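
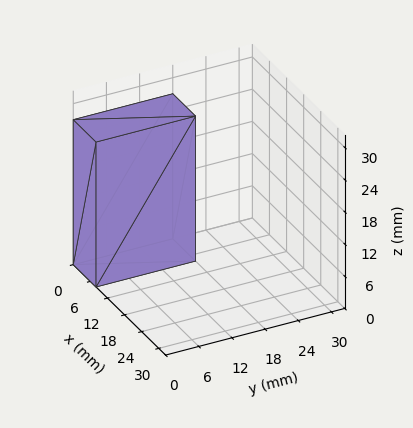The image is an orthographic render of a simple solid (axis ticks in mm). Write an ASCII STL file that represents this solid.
Reading the render: the shape is a rectangular box, roughly 8 × 18 mm footprint and 27 mm tall (dimensions read to the nearest mm from the axis ticks). For the STL, each face is triangulated and given an outward normal.

solid part
  facet normal 0.0000 0.0000 -1.0000
    outer loop
      vertex 8.0 18.0 0.0
      vertex 8.0 0.0 0.0
      vertex 0.0 0.0 0.0
    endloop
  endfacet
  facet normal 0.0000 0.0000 -1.0000
    outer loop
      vertex 0.0 18.0 0.0
      vertex 8.0 18.0 0.0
      vertex 0.0 0.0 0.0
    endloop
  endfacet
  facet normal 0.0000 0.0000 1.0000
    outer loop
      vertex 0.0 0.0 27.0
      vertex 8.0 0.0 27.0
      vertex 8.0 18.0 27.0
    endloop
  endfacet
  facet normal 0.0000 0.0000 1.0000
    outer loop
      vertex 0.0 0.0 27.0
      vertex 8.0 18.0 27.0
      vertex 0.0 18.0 27.0
    endloop
  endfacet
  facet normal 0.0000 -1.0000 0.0000
    outer loop
      vertex 0.0 0.0 0.0
      vertex 8.0 0.0 0.0
      vertex 8.0 0.0 27.0
    endloop
  endfacet
  facet normal 0.0000 -1.0000 0.0000
    outer loop
      vertex 0.0 0.0 0.0
      vertex 8.0 0.0 27.0
      vertex 0.0 0.0 27.0
    endloop
  endfacet
  facet normal 0.0000 1.0000 0.0000
    outer loop
      vertex 8.0 18.0 27.0
      vertex 8.0 18.0 0.0
      vertex 0.0 18.0 0.0
    endloop
  endfacet
  facet normal 0.0000 1.0000 0.0000
    outer loop
      vertex 0.0 18.0 27.0
      vertex 8.0 18.0 27.0
      vertex 0.0 18.0 0.0
    endloop
  endfacet
  facet normal -1.0000 0.0000 0.0000
    outer loop
      vertex 0.0 18.0 27.0
      vertex 0.0 18.0 0.0
      vertex 0.0 0.0 0.0
    endloop
  endfacet
  facet normal -1.0000 0.0000 0.0000
    outer loop
      vertex 0.0 0.0 27.0
      vertex 0.0 18.0 27.0
      vertex 0.0 0.0 0.0
    endloop
  endfacet
  facet normal 1.0000 0.0000 0.0000
    outer loop
      vertex 8.0 0.0 0.0
      vertex 8.0 18.0 0.0
      vertex 8.0 18.0 27.0
    endloop
  endfacet
  facet normal 1.0000 0.0000 0.0000
    outer loop
      vertex 8.0 0.0 0.0
      vertex 8.0 18.0 27.0
      vertex 8.0 0.0 27.0
    endloop
  endfacet
endsolid part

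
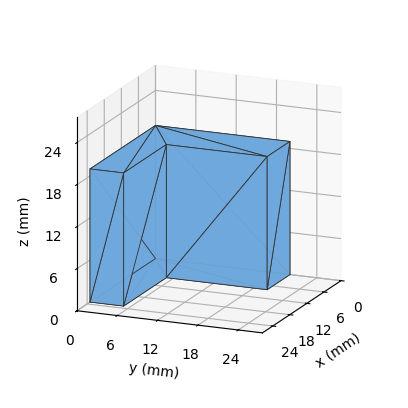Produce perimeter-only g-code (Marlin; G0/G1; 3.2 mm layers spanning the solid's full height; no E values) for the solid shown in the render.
Reading the render: the shape is an L-shaped prism: outer 23 × 20 mm, arm thicknesses ≈ 5 mm (horizontal) and 8 mm (vertical), extruded 19 mm in z (dimensions read to the nearest mm from the axis ticks). For the g-code, the solid's height is divided into equal slices at the stated Δz and each level perimeter traced with G1 moves after a G0 lift.

; perimeter-only toolpath
G21 ; units = mm
G90 ; absolute positioning
G28 ; home
; layer 1
G0 Z3.2
G0 X0.0 Y0.0
G1 X23.0 Y0.0
G1 X23.0 Y5.0
G1 X8.0 Y5.0
G1 X8.0 Y20.0
G1 X0.0 Y20.0
G1 X0.0 Y0.0
; layer 2
G0 Z6.3
G0 X0.0 Y0.0
G1 X23.0 Y0.0
G1 X23.0 Y5.0
G1 X8.0 Y5.0
G1 X8.0 Y20.0
G1 X0.0 Y20.0
G1 X0.0 Y0.0
; layer 3
G0 Z9.5
G0 X0.0 Y0.0
G1 X23.0 Y0.0
G1 X23.0 Y5.0
G1 X8.0 Y5.0
G1 X8.0 Y20.0
G1 X0.0 Y20.0
G1 X0.0 Y0.0
; layer 4
G0 Z12.7
G0 X0.0 Y0.0
G1 X23.0 Y0.0
G1 X23.0 Y5.0
G1 X8.0 Y5.0
G1 X8.0 Y20.0
G1 X0.0 Y20.0
G1 X0.0 Y0.0
; layer 5
G0 Z15.8
G0 X0.0 Y0.0
G1 X23.0 Y0.0
G1 X23.0 Y5.0
G1 X8.0 Y5.0
G1 X8.0 Y20.0
G1 X0.0 Y20.0
G1 X0.0 Y0.0
; layer 6
G0 Z19.0
G0 X0.0 Y0.0
G1 X23.0 Y0.0
G1 X23.0 Y5.0
G1 X8.0 Y5.0
G1 X8.0 Y20.0
G1 X0.0 Y20.0
G1 X0.0 Y0.0
M2 ; end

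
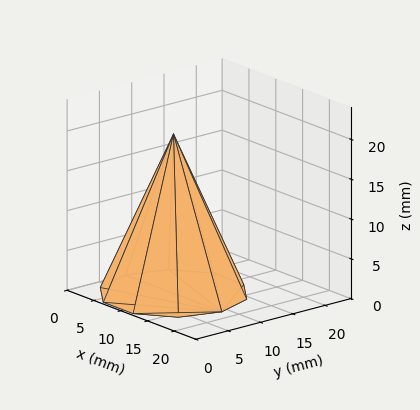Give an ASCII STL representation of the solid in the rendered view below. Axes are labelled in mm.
Reading the render: the shape is a regular 10-sided pyramid, base circumscribed radius ≈ 9 mm, apex at z ≈ 20 mm (dimensions read to the nearest mm from the axis ticks). For the STL, each face is triangulated and given an outward normal.

solid part
  facet normal 0.0000 0.0000 -1.0000
    outer loop
      vertex 11.78 17.56 0.00
      vertex 16.28 14.29 0.00
      vertex 18.00 9.00 0.00
    endloop
  endfacet
  facet normal 0.0000 0.0000 -1.0000
    outer loop
      vertex 6.22 17.56 0.00
      vertex 11.78 17.56 0.00
      vertex 18.00 9.00 0.00
    endloop
  endfacet
  facet normal 0.0000 0.0000 -1.0000
    outer loop
      vertex 1.72 14.29 0.00
      vertex 6.22 17.56 0.00
      vertex 18.00 9.00 0.00
    endloop
  endfacet
  facet normal 0.0000 0.0000 -1.0000
    outer loop
      vertex 0.00 9.00 0.00
      vertex 1.72 14.29 0.00
      vertex 18.00 9.00 0.00
    endloop
  endfacet
  facet normal 0.0000 0.0000 -1.0000
    outer loop
      vertex 1.72 3.71 0.00
      vertex 0.00 9.00 0.00
      vertex 18.00 9.00 0.00
    endloop
  endfacet
  facet normal 0.0000 0.0000 -1.0000
    outer loop
      vertex 6.22 0.44 0.00
      vertex 1.72 3.71 0.00
      vertex 18.00 9.00 0.00
    endloop
  endfacet
  facet normal 0.0000 0.0000 -1.0000
    outer loop
      vertex 11.78 0.44 0.00
      vertex 6.22 0.44 0.00
      vertex 18.00 9.00 0.00
    endloop
  endfacet
  facet normal 0.0000 0.0000 -1.0000
    outer loop
      vertex 16.28 3.71 0.00
      vertex 11.78 0.44 0.00
      vertex 18.00 9.00 0.00
    endloop
  endfacet
  facet normal 0.8743 0.2843 0.3934
    outer loop
      vertex 18.00 9.00 0.00
      vertex 16.28 14.29 0.00
      vertex 9.00 9.00 20.00
    endloop
  endfacet
  facet normal 0.5404 0.7437 0.3934
    outer loop
      vertex 16.28 14.29 0.00
      vertex 11.78 17.56 0.00
      vertex 9.00 9.00 20.00
    endloop
  endfacet
  facet normal 0.0000 0.9193 0.3935
    outer loop
      vertex 11.78 17.56 0.00
      vertex 6.22 17.56 0.00
      vertex 9.00 9.00 20.00
    endloop
  endfacet
  facet normal -0.5404 0.7437 0.3934
    outer loop
      vertex 6.22 17.56 0.00
      vertex 1.72 14.29 0.00
      vertex 9.00 9.00 20.00
    endloop
  endfacet
  facet normal -0.8743 0.2843 0.3934
    outer loop
      vertex 1.72 14.29 0.00
      vertex 0.00 9.00 0.00
      vertex 9.00 9.00 20.00
    endloop
  endfacet
  facet normal -0.8743 -0.2843 0.3934
    outer loop
      vertex 0.00 9.00 0.00
      vertex 1.72 3.71 0.00
      vertex 9.00 9.00 20.00
    endloop
  endfacet
  facet normal -0.5404 -0.7437 0.3934
    outer loop
      vertex 1.72 3.71 0.00
      vertex 6.22 0.44 0.00
      vertex 9.00 9.00 20.00
    endloop
  endfacet
  facet normal 0.0000 -0.9193 0.3935
    outer loop
      vertex 6.22 0.44 0.00
      vertex 11.78 0.44 0.00
      vertex 9.00 9.00 20.00
    endloop
  endfacet
  facet normal 0.5404 -0.7437 0.3934
    outer loop
      vertex 11.78 0.44 0.00
      vertex 16.28 3.71 0.00
      vertex 9.00 9.00 20.00
    endloop
  endfacet
  facet normal 0.8743 -0.2843 0.3934
    outer loop
      vertex 16.28 3.71 0.00
      vertex 18.00 9.00 0.00
      vertex 9.00 9.00 20.00
    endloop
  endfacet
endsolid part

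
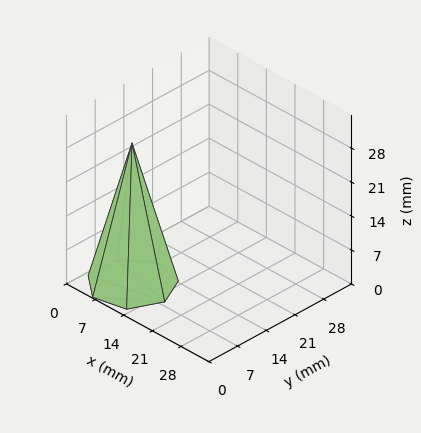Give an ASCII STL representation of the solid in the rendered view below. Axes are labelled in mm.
Reading the render: the shape is a regular 7-sided pyramid, base circumscribed radius ≈ 8 mm, apex at z ≈ 29 mm (dimensions read to the nearest mm from the axis ticks). For the STL, each face is triangulated and given an outward normal.

solid part
  facet normal 0.0000 0.0000 -1.0000
    outer loop
      vertex 6.2 15.8 0.0
      vertex 13.0 14.3 0.0
      vertex 16.0 8.0 0.0
    endloop
  endfacet
  facet normal 0.0000 0.0000 -1.0000
    outer loop
      vertex 0.8 11.5 0.0
      vertex 6.2 15.8 0.0
      vertex 16.0 8.0 0.0
    endloop
  endfacet
  facet normal 0.0000 0.0000 -1.0000
    outer loop
      vertex 0.8 4.5 0.0
      vertex 0.8 11.5 0.0
      vertex 16.0 8.0 0.0
    endloop
  endfacet
  facet normal 0.0000 0.0000 -1.0000
    outer loop
      vertex 6.2 0.2 0.0
      vertex 0.8 4.5 0.0
      vertex 16.0 8.0 0.0
    endloop
  endfacet
  facet normal 0.0000 0.0000 -1.0000
    outer loop
      vertex 13.0 1.7 0.0
      vertex 6.2 0.2 0.0
      vertex 16.0 8.0 0.0
    endloop
  endfacet
  facet normal 0.8761 0.4172 0.2417
    outer loop
      vertex 16.0 8.0 0.0
      vertex 13.0 14.3 0.0
      vertex 8.0 8.0 29.0
    endloop
  endfacet
  facet normal 0.2090 0.9475 0.2419
    outer loop
      vertex 13.0 14.3 0.0
      vertex 6.2 15.8 0.0
      vertex 8.0 8.0 29.0
    endloop
  endfacet
  facet normal -0.6045 0.7591 0.2417
    outer loop
      vertex 6.2 15.8 0.0
      vertex 0.8 11.5 0.0
      vertex 8.0 8.0 29.0
    endloop
  endfacet
  facet normal -0.9705 0.0000 0.2410
    outer loop
      vertex 0.8 11.5 0.0
      vertex 0.8 4.5 0.0
      vertex 8.0 8.0 29.0
    endloop
  endfacet
  facet normal -0.6045 -0.7591 0.2417
    outer loop
      vertex 0.8 4.5 0.0
      vertex 6.2 0.2 0.0
      vertex 8.0 8.0 29.0
    endloop
  endfacet
  facet normal 0.2090 -0.9475 0.2419
    outer loop
      vertex 6.2 0.2 0.0
      vertex 13.0 1.7 0.0
      vertex 8.0 8.0 29.0
    endloop
  endfacet
  facet normal 0.8761 -0.4172 0.2417
    outer loop
      vertex 13.0 1.7 0.0
      vertex 16.0 8.0 0.0
      vertex 8.0 8.0 29.0
    endloop
  endfacet
endsolid part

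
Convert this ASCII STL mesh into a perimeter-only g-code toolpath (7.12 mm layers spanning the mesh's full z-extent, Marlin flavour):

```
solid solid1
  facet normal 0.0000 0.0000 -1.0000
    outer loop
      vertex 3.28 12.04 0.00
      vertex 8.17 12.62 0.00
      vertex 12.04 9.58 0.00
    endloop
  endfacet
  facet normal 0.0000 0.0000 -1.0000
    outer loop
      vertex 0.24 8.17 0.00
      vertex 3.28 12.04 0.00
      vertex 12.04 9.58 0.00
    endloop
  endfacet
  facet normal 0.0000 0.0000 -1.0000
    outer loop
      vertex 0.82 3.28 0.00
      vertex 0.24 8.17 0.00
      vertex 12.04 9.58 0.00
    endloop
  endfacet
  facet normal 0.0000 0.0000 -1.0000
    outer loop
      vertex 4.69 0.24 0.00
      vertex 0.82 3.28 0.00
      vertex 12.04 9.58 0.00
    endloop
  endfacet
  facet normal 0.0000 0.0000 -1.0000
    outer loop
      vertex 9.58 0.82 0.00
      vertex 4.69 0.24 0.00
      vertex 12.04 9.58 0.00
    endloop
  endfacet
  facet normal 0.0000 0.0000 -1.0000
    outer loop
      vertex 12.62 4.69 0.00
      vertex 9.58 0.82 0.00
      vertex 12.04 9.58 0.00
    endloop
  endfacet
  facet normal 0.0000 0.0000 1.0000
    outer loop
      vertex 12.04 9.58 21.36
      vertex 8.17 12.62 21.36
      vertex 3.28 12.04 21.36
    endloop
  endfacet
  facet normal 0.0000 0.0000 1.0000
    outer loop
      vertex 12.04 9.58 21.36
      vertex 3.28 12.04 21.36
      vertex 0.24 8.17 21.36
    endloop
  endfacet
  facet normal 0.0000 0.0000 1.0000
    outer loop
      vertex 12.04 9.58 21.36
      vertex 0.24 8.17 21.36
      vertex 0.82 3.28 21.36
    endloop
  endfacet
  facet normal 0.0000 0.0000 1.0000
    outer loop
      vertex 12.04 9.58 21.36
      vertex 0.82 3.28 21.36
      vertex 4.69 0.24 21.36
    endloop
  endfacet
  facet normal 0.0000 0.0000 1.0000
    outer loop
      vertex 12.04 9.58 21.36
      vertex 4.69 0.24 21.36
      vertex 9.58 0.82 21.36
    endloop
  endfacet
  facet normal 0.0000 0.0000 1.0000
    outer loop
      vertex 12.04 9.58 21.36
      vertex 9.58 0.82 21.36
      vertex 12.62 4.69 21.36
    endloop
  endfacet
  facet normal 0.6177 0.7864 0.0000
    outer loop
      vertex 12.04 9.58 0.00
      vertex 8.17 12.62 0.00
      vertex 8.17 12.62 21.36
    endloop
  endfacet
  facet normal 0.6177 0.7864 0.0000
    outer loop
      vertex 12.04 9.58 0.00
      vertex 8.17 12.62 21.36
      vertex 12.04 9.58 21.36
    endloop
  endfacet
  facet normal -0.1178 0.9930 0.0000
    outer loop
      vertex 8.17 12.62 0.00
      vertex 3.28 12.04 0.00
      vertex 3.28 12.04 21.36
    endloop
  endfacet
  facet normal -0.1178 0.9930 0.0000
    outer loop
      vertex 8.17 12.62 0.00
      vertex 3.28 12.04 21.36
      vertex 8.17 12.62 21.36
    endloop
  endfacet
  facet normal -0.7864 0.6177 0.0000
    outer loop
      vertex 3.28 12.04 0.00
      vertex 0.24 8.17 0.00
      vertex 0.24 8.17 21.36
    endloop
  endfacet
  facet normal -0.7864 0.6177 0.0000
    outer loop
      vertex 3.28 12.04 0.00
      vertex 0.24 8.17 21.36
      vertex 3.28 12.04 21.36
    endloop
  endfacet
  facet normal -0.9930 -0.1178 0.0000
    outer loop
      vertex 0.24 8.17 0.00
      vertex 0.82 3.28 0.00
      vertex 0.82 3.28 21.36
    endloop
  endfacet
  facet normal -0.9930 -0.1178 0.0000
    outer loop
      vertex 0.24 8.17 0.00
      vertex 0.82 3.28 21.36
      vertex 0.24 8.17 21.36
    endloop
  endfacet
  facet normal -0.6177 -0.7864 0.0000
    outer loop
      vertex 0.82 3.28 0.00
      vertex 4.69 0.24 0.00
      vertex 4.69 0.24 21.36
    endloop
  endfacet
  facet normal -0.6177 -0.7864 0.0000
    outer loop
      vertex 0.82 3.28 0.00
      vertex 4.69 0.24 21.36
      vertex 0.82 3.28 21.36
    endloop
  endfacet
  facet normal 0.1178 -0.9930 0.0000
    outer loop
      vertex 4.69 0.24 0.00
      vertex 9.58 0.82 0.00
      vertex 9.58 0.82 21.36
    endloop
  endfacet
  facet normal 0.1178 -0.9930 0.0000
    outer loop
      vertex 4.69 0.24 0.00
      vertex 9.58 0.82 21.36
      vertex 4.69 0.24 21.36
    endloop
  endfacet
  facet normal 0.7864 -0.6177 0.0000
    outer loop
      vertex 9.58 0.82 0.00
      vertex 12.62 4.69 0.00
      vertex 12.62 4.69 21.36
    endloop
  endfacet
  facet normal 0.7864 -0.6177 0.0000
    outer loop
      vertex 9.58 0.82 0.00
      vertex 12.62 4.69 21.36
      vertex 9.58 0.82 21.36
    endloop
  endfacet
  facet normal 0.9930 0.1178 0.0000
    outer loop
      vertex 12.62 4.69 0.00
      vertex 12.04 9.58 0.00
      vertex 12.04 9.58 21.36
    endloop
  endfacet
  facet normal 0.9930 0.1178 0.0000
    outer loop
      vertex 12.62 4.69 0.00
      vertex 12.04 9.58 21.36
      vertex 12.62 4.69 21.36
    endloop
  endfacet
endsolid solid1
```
; perimeter-only toolpath
G21 ; units = mm
G90 ; absolute positioning
G28 ; home
; layer 1
G0 Z7.12
G0 X12.04 Y9.58
G1 X8.17 Y12.62
G1 X3.28 Y12.04
G1 X0.24 Y8.17
G1 X0.82 Y3.28
G1 X4.69 Y0.24
G1 X9.58 Y0.82
G1 X12.62 Y4.69
G1 X12.04 Y9.58
; layer 2
G0 Z14.24
G0 X12.04 Y9.58
G1 X8.17 Y12.62
G1 X3.28 Y12.04
G1 X0.24 Y8.17
G1 X0.82 Y3.28
G1 X4.69 Y0.24
G1 X9.58 Y0.82
G1 X12.62 Y4.69
G1 X12.04 Y9.58
; layer 3
G0 Z21.36
G0 X12.04 Y9.58
G1 X8.17 Y12.62
G1 X3.28 Y12.04
G1 X0.24 Y8.17
G1 X0.82 Y3.28
G1 X4.69 Y0.24
G1 X9.58 Y0.82
G1 X12.62 Y4.69
G1 X12.04 Y9.58
M2 ; end

The solid is a regular 8-sided prism (a cylinder approximated with 8 flat sides), circumscribed radius ≈ 6.43 mm, height ≈ 21.4 mm. Slicing at Δz = 7.12 mm — 3 equal slices spanning the solid's height, so layer i sits at z = i·h/3 — gives 3 non-empty perimeters. Each is a 8-segment closed polygon; G0 lifts to the layer z and rapids to the start vertex, then G1 traces the edges.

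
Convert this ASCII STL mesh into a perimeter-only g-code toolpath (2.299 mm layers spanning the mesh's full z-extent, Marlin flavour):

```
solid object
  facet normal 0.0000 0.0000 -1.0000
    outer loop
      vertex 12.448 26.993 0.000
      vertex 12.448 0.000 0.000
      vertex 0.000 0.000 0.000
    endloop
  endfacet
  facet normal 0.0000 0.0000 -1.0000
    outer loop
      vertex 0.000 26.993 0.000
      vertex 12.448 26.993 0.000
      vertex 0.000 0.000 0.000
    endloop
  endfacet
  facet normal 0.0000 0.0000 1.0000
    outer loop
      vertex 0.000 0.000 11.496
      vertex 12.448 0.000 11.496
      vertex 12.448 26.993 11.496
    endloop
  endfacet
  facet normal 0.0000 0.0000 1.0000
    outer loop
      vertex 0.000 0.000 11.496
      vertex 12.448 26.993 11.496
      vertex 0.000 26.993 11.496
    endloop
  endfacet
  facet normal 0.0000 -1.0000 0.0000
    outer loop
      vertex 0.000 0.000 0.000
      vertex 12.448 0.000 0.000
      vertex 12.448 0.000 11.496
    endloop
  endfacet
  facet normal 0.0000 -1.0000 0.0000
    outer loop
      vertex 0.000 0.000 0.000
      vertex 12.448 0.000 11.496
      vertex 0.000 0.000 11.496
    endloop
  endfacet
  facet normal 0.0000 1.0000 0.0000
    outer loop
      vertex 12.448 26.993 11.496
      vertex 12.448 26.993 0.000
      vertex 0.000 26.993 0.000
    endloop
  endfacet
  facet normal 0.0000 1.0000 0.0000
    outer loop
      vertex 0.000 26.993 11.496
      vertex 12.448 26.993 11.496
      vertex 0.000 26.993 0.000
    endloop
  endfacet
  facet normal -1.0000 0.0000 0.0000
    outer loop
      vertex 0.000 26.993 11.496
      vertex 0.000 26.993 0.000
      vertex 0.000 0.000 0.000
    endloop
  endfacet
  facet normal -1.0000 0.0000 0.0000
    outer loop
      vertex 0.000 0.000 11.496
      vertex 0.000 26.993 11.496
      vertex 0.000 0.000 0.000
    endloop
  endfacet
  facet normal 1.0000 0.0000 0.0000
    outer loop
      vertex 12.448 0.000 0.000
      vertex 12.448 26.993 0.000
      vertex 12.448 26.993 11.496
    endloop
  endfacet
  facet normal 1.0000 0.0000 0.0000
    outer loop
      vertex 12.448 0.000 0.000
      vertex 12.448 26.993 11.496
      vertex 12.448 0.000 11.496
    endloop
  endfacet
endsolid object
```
; perimeter-only toolpath
G21 ; units = mm
G90 ; absolute positioning
G28 ; home
; layer 1
G0 Z2.299
G0 X0.000 Y0.000
G1 X12.448 Y0.000
G1 X12.448 Y26.993
G1 X0.000 Y26.993
G1 X0.000 Y0.000
; layer 2
G0 Z4.598
G0 X0.000 Y0.000
G1 X12.448 Y0.000
G1 X12.448 Y26.993
G1 X0.000 Y26.993
G1 X0.000 Y0.000
; layer 3
G0 Z6.898
G0 X0.000 Y0.000
G1 X12.448 Y0.000
G1 X12.448 Y26.993
G1 X0.000 Y26.993
G1 X0.000 Y0.000
; layer 4
G0 Z9.197
G0 X0.000 Y0.000
G1 X12.448 Y0.000
G1 X12.448 Y26.993
G1 X0.000 Y26.993
G1 X0.000 Y0.000
; layer 5
G0 Z11.496
G0 X0.000 Y0.000
G1 X12.448 Y0.000
G1 X12.448 Y26.993
G1 X0.000 Y26.993
G1 X0.000 Y0.000
M2 ; end

The solid is a rectangular box, roughly 12.4 × 27 mm footprint and 11.5 mm tall. Slicing at Δz = 2.299 mm — 5 equal slices spanning the solid's height, so layer i sits at z = i·h/5 — gives 5 non-empty perimeters. Each is a 4-segment closed polygon; G0 lifts to the layer z and rapids to the start vertex, then G1 traces the edges.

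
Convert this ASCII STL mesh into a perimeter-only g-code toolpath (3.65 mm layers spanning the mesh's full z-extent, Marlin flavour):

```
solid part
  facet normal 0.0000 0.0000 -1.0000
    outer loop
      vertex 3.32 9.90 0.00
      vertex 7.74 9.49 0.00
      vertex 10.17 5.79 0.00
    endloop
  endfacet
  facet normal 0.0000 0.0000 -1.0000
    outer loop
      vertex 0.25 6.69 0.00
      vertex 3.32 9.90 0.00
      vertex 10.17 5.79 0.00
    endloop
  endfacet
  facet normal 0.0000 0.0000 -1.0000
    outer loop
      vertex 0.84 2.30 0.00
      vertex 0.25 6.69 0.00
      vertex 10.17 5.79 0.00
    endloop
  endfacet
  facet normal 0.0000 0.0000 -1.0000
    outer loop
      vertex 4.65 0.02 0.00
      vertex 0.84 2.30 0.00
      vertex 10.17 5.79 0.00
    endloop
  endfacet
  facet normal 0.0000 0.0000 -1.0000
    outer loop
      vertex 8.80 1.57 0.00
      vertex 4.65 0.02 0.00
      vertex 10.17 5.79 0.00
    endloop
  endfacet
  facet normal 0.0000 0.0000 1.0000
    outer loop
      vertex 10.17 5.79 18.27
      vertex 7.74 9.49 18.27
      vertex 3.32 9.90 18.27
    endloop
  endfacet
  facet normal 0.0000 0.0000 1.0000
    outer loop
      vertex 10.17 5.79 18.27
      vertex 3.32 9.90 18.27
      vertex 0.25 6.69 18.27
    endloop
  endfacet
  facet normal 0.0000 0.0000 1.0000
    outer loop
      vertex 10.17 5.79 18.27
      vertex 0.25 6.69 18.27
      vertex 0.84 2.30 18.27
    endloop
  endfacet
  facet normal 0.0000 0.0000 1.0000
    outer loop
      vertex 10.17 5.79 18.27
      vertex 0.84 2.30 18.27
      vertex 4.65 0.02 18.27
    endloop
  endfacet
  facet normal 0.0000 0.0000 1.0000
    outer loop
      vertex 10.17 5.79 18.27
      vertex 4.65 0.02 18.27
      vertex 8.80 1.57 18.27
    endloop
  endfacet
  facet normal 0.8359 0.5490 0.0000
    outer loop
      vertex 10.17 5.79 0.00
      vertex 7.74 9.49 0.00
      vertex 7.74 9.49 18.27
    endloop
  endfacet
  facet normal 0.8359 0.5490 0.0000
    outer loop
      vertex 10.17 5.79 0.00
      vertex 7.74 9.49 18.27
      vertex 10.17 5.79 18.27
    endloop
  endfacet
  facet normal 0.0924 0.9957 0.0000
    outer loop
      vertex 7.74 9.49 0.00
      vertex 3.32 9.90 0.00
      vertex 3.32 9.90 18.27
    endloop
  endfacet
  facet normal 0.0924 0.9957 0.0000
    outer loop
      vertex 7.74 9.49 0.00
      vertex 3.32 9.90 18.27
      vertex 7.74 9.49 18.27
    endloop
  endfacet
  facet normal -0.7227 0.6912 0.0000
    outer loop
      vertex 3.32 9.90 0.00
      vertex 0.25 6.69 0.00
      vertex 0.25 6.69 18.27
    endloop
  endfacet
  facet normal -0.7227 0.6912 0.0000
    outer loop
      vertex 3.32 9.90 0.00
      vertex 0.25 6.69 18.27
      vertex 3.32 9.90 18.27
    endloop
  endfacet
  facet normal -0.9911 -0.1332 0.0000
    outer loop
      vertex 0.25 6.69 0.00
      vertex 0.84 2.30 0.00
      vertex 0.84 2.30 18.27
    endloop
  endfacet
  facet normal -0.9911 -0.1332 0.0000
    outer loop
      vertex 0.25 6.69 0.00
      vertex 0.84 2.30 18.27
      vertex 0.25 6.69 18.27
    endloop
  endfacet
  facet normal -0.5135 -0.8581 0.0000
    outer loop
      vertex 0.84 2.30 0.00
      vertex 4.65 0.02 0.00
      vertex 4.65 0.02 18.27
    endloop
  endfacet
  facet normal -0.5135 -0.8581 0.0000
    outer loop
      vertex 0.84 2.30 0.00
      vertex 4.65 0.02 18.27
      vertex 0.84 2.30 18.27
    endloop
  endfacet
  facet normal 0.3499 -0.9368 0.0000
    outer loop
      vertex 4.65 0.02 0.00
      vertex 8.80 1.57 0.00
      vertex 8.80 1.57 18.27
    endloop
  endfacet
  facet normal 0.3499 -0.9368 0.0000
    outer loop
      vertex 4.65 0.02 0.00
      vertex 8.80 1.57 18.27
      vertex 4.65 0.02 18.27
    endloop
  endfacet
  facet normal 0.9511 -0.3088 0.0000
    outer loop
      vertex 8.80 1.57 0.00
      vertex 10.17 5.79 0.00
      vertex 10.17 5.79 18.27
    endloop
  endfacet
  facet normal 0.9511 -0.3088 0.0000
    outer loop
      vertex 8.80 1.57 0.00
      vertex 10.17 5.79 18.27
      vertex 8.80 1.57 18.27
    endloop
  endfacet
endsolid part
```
; perimeter-only toolpath
G21 ; units = mm
G90 ; absolute positioning
G28 ; home
; layer 1
G0 Z3.65
G0 X10.17 Y5.79
G1 X7.74 Y9.49
G1 X3.32 Y9.90
G1 X0.25 Y6.69
G1 X0.84 Y2.30
G1 X4.65 Y0.02
G1 X8.80 Y1.57
G1 X10.17 Y5.79
; layer 2
G0 Z7.31
G0 X10.17 Y5.79
G1 X7.74 Y9.49
G1 X3.32 Y9.90
G1 X0.25 Y6.69
G1 X0.84 Y2.30
G1 X4.65 Y0.02
G1 X8.80 Y1.57
G1 X10.17 Y5.79
; layer 3
G0 Z10.96
G0 X10.17 Y5.79
G1 X7.74 Y9.49
G1 X3.32 Y9.90
G1 X0.25 Y6.69
G1 X0.84 Y2.30
G1 X4.65 Y0.02
G1 X8.80 Y1.57
G1 X10.17 Y5.79
; layer 4
G0 Z14.62
G0 X10.17 Y5.79
G1 X7.74 Y9.49
G1 X3.32 Y9.90
G1 X0.25 Y6.69
G1 X0.84 Y2.30
G1 X4.65 Y0.02
G1 X8.80 Y1.57
G1 X10.17 Y5.79
; layer 5
G0 Z18.27
G0 X10.17 Y5.79
G1 X7.74 Y9.49
G1 X3.32 Y9.90
G1 X0.25 Y6.69
G1 X0.84 Y2.30
G1 X4.65 Y0.02
G1 X8.80 Y1.57
G1 X10.17 Y5.79
M2 ; end

The solid is a regular 7-sided prism (a cylinder approximated with 7 flat sides), circumscribed radius ≈ 5.11 mm, height ≈ 18.3 mm. Slicing at Δz = 3.65 mm — 5 equal slices spanning the solid's height, so layer i sits at z = i·h/5 — gives 5 non-empty perimeters. Each is a 7-segment closed polygon; G0 lifts to the layer z and rapids to the start vertex, then G1 traces the edges.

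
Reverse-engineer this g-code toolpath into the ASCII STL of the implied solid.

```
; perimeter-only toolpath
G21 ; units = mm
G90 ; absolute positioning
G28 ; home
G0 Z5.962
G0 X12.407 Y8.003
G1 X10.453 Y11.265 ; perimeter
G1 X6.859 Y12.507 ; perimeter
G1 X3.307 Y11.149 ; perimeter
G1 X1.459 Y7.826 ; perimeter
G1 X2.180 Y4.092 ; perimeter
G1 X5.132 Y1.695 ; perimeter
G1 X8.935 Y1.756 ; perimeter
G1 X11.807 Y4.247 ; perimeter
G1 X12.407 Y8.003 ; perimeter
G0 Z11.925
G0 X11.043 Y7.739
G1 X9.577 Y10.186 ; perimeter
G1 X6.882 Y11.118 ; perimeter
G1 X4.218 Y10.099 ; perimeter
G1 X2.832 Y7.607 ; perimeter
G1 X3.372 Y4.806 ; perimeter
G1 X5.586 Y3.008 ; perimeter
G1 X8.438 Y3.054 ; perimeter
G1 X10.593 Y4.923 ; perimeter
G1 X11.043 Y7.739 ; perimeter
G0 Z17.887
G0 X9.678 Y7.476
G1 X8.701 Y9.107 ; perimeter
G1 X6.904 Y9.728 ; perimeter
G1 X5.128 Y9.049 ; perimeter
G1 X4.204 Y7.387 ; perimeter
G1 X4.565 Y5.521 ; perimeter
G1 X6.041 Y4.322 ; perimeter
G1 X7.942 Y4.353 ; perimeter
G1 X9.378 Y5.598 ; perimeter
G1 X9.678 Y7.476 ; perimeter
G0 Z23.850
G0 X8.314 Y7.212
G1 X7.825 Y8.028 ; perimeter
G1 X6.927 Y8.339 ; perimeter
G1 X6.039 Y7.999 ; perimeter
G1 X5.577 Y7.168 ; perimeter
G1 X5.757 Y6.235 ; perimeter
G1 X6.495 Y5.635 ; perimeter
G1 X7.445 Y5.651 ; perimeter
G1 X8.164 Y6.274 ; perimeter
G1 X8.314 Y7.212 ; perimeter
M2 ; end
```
solid part
  facet normal 0.0000 0.0000 -1.0000
    outer loop
      vertex 6.837 13.897 0.000
      vertex 11.329 12.344 0.000
      vertex 13.772 8.266 0.000
    endloop
  endfacet
  facet normal 0.0000 0.0000 -1.0000
    outer loop
      vertex 2.397 12.199 0.000
      vertex 6.837 13.897 0.000
      vertex 13.772 8.266 0.000
    endloop
  endfacet
  facet normal 0.0000 0.0000 -1.0000
    outer loop
      vertex 0.087 8.045 0.000
      vertex 2.397 12.199 0.000
      vertex 13.772 8.266 0.000
    endloop
  endfacet
  facet normal 0.0000 0.0000 -1.0000
    outer loop
      vertex 0.988 3.378 0.000
      vertex 0.087 8.045 0.000
      vertex 13.772 8.266 0.000
    endloop
  endfacet
  facet normal 0.0000 0.0000 -1.0000
    outer loop
      vertex 4.678 0.381 0.000
      vertex 0.988 3.378 0.000
      vertex 13.772 8.266 0.000
    endloop
  endfacet
  facet normal 0.0000 0.0000 -1.0000
    outer loop
      vertex 9.431 0.458 0.000
      vertex 4.678 0.381 0.000
      vertex 13.772 8.266 0.000
    endloop
  endfacet
  facet normal 0.0000 0.0000 -1.0000
    outer loop
      vertex 13.022 3.572 0.000
      vertex 9.431 0.458 0.000
      vertex 13.772 8.266 0.000
    endloop
  endfacet
  facet normal 0.8380 0.5020 0.2140
    outer loop
      vertex 13.772 8.266 0.000
      vertex 11.329 12.344 0.000
      vertex 6.949 6.949 29.812
    endloop
  endfacet
  facet normal 0.3192 0.9232 0.2140
    outer loop
      vertex 11.329 12.344 0.000
      vertex 6.837 13.897 0.000
      vertex 6.949 6.949 29.812
    endloop
  endfacet
  facet normal -0.3489 0.9124 0.2140
    outer loop
      vertex 6.837 13.897 0.000
      vertex 2.397 12.199 0.000
      vertex 6.949 6.949 29.812
    endloop
  endfacet
  facet normal -0.8537 0.4747 0.2140
    outer loop
      vertex 2.397 12.199 0.000
      vertex 0.087 8.045 0.000
      vertex 6.949 6.949 29.812
    endloop
  endfacet
  facet normal -0.9591 -0.1852 0.2140
    outer loop
      vertex 0.087 8.045 0.000
      vertex 0.988 3.378 0.000
      vertex 6.949 6.949 29.812
    endloop
  endfacet
  facet normal -0.6158 -0.7583 0.2140
    outer loop
      vertex 0.988 3.378 0.000
      vertex 4.678 0.381 0.000
      vertex 6.949 6.949 29.812
    endloop
  endfacet
  facet normal 0.0158 -0.9767 0.2140
    outer loop
      vertex 4.678 0.381 0.000
      vertex 9.431 0.458 0.000
      vertex 6.949 6.949 29.812
    endloop
  endfacet
  facet normal 0.6400 -0.7380 0.2140
    outer loop
      vertex 9.431 0.458 0.000
      vertex 13.022 3.572 0.000
      vertex 6.949 6.949 29.812
    endloop
  endfacet
  facet normal 0.9646 -0.1541 0.2140
    outer loop
      vertex 13.022 3.572 0.000
      vertex 13.772 8.266 0.000
      vertex 6.949 6.949 29.812
    endloop
  endfacet
endsolid part

The G0 Z moves step by Δz≈5.962 mm. The G1 loops shrink linearly with z, so the solid tapers from its base footprint up to z≈29.8. Closing with a flat bottom cap and the tapered top and triangulating gives 16 facets — a regular 9-sided pyramid, base circumscribed radius ≈ 6.95 mm, apex at z ≈ 29.8 mm.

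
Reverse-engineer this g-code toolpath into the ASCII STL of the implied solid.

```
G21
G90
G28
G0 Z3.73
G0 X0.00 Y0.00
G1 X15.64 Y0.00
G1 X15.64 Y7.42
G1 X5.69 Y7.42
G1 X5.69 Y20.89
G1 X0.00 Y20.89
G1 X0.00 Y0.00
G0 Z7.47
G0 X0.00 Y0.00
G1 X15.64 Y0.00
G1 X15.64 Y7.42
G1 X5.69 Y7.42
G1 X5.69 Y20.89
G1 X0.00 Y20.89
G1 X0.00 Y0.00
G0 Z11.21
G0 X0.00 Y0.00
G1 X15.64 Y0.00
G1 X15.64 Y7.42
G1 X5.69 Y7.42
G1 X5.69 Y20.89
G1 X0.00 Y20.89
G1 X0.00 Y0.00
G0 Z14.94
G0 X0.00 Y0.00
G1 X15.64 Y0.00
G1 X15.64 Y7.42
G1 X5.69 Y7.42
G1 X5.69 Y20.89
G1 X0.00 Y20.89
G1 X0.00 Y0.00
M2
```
solid part
  facet normal 0.0000 0.0000 -1.0000
    outer loop
      vertex 15.64 7.42 0.00
      vertex 15.64 0.00 0.00
      vertex 0.00 0.00 0.00
    endloop
  endfacet
  facet normal 0.0000 0.0000 -1.0000
    outer loop
      vertex 5.69 7.42 0.00
      vertex 15.64 7.42 0.00
      vertex 0.00 0.00 0.00
    endloop
  endfacet
  facet normal 0.0000 0.0000 -1.0000
    outer loop
      vertex 5.69 20.89 0.00
      vertex 5.69 7.42 0.00
      vertex 0.00 0.00 0.00
    endloop
  endfacet
  facet normal 0.0000 0.0000 -1.0000
    outer loop
      vertex 0.00 20.89 0.00
      vertex 5.69 20.89 0.00
      vertex 0.00 0.00 0.00
    endloop
  endfacet
  facet normal 0.0000 0.0000 1.0000
    outer loop
      vertex 0.00 0.00 14.94
      vertex 15.64 0.00 14.94
      vertex 15.64 7.42 14.94
    endloop
  endfacet
  facet normal 0.0000 0.0000 1.0000
    outer loop
      vertex 0.00 0.00 14.94
      vertex 15.64 7.42 14.94
      vertex 5.69 7.42 14.94
    endloop
  endfacet
  facet normal 0.0000 0.0000 1.0000
    outer loop
      vertex 0.00 0.00 14.94
      vertex 5.69 7.42 14.94
      vertex 5.69 20.89 14.94
    endloop
  endfacet
  facet normal 0.0000 0.0000 1.0000
    outer loop
      vertex 0.00 0.00 14.94
      vertex 5.69 20.89 14.94
      vertex 0.00 20.89 14.94
    endloop
  endfacet
  facet normal 0.0000 -1.0000 0.0000
    outer loop
      vertex 0.00 0.00 0.00
      vertex 15.64 0.00 0.00
      vertex 15.64 0.00 14.94
    endloop
  endfacet
  facet normal 0.0000 -1.0000 0.0000
    outer loop
      vertex 0.00 0.00 0.00
      vertex 15.64 0.00 14.94
      vertex 0.00 0.00 14.94
    endloop
  endfacet
  facet normal 1.0000 0.0000 0.0000
    outer loop
      vertex 15.64 0.00 0.00
      vertex 15.64 7.42 0.00
      vertex 15.64 7.42 14.94
    endloop
  endfacet
  facet normal 1.0000 0.0000 0.0000
    outer loop
      vertex 15.64 0.00 0.00
      vertex 15.64 7.42 14.94
      vertex 15.64 0.00 14.94
    endloop
  endfacet
  facet normal 0.0000 1.0000 0.0000
    outer loop
      vertex 15.64 7.42 0.00
      vertex 5.69 7.42 0.00
      vertex 5.69 7.42 14.94
    endloop
  endfacet
  facet normal 0.0000 1.0000 0.0000
    outer loop
      vertex 15.64 7.42 0.00
      vertex 5.69 7.42 14.94
      vertex 15.64 7.42 14.94
    endloop
  endfacet
  facet normal 1.0000 0.0000 0.0000
    outer loop
      vertex 5.69 7.42 0.00
      vertex 5.69 20.89 0.00
      vertex 5.69 20.89 14.94
    endloop
  endfacet
  facet normal 1.0000 0.0000 0.0000
    outer loop
      vertex 5.69 7.42 0.00
      vertex 5.69 20.89 14.94
      vertex 5.69 7.42 14.94
    endloop
  endfacet
  facet normal 0.0000 1.0000 0.0000
    outer loop
      vertex 5.69 20.89 0.00
      vertex 0.00 20.89 0.00
      vertex 0.00 20.89 14.94
    endloop
  endfacet
  facet normal 0.0000 1.0000 0.0000
    outer loop
      vertex 5.69 20.89 0.00
      vertex 0.00 20.89 14.94
      vertex 5.69 20.89 14.94
    endloop
  endfacet
  facet normal -1.0000 0.0000 0.0000
    outer loop
      vertex 0.00 20.89 0.00
      vertex 0.00 0.00 0.00
      vertex 0.00 0.00 14.94
    endloop
  endfacet
  facet normal -1.0000 0.0000 0.0000
    outer loop
      vertex 0.00 20.89 0.00
      vertex 0.00 0.00 14.94
      vertex 0.00 20.89 14.94
    endloop
  endfacet
endsolid part

The G0 Z moves step by Δz≈3.73 mm. Every layer's G1 loop is the same polygon, so the solid is a straight extrusion of it from z=0 to z≈14.9. Closing with flat bottom and top caps and triangulating gives 20 facets — an L-shaped prism: outer 15.6 × 20.9 mm, arm thicknesses ≈ 7.42 mm (horizontal) and 5.69 mm (vertical), extruded 14.9 mm in z.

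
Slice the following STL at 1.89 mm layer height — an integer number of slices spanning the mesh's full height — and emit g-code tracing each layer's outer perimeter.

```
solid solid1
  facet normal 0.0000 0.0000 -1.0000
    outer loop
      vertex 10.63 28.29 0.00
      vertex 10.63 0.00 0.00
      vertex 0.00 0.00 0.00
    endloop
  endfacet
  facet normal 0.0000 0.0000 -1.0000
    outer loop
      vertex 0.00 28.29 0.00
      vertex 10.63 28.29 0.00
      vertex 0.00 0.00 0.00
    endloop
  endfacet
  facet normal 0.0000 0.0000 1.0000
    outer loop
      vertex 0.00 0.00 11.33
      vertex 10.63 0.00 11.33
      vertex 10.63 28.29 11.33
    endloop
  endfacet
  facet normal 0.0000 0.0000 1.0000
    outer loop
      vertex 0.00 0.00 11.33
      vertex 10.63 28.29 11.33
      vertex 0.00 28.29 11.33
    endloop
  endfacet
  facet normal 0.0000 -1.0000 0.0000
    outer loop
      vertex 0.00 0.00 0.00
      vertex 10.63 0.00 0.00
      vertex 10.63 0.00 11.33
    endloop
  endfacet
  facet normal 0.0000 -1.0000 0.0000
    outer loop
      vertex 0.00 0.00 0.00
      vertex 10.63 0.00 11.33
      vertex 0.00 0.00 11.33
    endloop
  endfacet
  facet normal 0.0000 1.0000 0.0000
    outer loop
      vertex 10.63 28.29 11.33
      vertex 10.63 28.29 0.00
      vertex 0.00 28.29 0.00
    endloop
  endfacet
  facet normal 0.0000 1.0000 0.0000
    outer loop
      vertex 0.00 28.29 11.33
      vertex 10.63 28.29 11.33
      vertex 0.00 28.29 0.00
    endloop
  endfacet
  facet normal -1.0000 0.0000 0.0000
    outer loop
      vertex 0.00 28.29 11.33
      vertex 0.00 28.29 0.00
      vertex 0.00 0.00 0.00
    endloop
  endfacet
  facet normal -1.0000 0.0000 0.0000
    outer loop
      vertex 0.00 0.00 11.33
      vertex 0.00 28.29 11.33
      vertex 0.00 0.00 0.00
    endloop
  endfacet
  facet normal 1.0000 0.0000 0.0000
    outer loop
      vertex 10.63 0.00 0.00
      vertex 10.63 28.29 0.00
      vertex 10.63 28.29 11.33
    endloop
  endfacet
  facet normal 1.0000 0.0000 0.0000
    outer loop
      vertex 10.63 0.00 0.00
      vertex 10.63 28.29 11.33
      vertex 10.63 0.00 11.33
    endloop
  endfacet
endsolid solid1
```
; perimeter-only toolpath
G21 ; units = mm
G90 ; absolute positioning
G28 ; home
; layer 1
G0 Z1.89
G0 X0.00 Y0.00
G1 X10.63 Y0.00
G1 X10.63 Y28.29
G1 X0.00 Y28.29
G1 X0.00 Y0.00
; layer 2
G0 Z3.78
G0 X0.00 Y0.00
G1 X10.63 Y0.00
G1 X10.63 Y28.29
G1 X0.00 Y28.29
G1 X0.00 Y0.00
; layer 3
G0 Z5.67
G0 X0.00 Y0.00
G1 X10.63 Y0.00
G1 X10.63 Y28.29
G1 X0.00 Y28.29
G1 X0.00 Y0.00
; layer 4
G0 Z7.55
G0 X0.00 Y0.00
G1 X10.63 Y0.00
G1 X10.63 Y28.29
G1 X0.00 Y28.29
G1 X0.00 Y0.00
; layer 5
G0 Z9.44
G0 X0.00 Y0.00
G1 X10.63 Y0.00
G1 X10.63 Y28.29
G1 X0.00 Y28.29
G1 X0.00 Y0.00
; layer 6
G0 Z11.33
G0 X0.00 Y0.00
G1 X10.63 Y0.00
G1 X10.63 Y28.29
G1 X0.00 Y28.29
G1 X0.00 Y0.00
M2 ; end

The solid is a rectangular box, roughly 10.6 × 28.3 mm footprint and 11.3 mm tall. Slicing at Δz = 1.89 mm — 6 equal slices spanning the solid's height, so layer i sits at z = i·h/6 — gives 6 non-empty perimeters. Each is a 4-segment closed polygon; G0 lifts to the layer z and rapids to the start vertex, then G1 traces the edges.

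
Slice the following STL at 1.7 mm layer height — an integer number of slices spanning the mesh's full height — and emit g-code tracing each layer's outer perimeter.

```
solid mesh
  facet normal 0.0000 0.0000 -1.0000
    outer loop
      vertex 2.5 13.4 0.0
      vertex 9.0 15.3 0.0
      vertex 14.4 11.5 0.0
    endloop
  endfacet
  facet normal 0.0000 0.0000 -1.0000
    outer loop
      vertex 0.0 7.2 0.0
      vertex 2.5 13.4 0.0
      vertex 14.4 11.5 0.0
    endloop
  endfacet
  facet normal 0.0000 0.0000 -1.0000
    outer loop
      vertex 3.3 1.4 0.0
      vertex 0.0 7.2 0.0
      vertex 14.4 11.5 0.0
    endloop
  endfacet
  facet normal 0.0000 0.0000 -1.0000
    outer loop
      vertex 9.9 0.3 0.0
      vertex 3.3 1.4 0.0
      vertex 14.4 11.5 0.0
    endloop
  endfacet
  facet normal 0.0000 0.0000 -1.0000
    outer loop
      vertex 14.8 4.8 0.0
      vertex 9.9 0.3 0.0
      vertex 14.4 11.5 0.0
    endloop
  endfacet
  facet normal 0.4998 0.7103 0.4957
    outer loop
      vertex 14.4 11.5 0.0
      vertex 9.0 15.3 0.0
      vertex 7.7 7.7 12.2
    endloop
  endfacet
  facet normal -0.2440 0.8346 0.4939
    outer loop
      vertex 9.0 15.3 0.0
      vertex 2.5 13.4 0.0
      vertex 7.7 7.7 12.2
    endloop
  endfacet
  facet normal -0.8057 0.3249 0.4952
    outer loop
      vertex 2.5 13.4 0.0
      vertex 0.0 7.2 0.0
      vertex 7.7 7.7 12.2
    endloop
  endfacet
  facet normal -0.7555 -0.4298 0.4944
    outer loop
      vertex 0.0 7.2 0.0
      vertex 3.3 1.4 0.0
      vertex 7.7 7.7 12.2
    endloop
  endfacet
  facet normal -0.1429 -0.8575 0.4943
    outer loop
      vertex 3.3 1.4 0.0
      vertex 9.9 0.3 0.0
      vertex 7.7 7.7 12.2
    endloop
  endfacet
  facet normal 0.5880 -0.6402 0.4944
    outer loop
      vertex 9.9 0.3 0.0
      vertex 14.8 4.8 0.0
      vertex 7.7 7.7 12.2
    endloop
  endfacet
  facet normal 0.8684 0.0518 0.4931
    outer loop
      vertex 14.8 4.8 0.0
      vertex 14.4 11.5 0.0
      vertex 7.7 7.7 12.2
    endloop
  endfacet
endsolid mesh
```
; perimeter-only toolpath
G21 ; units = mm
G90 ; absolute positioning
G28 ; home
; layer 1
G0 Z1.7
G0 X13.4 Y11.0
G1 X8.8 Y14.2
G1 X3.2 Y12.6
G1 X1.1 Y7.3
G1 X3.9 Y2.3
G1 X9.6 Y1.4
G1 X13.8 Y5.2
G1 X13.4 Y11.0
; layer 2
G0 Z3.5
G0 X12.5 Y10.4
G1 X8.6 Y13.1
G1 X4.0 Y11.8
G1 X2.2 Y7.3
G1 X4.6 Y3.2
G1 X9.3 Y2.4
G1 X12.8 Y5.6
G1 X12.5 Y10.4
; layer 3
G0 Z5.2
G0 X11.5 Y9.9
G1 X8.4 Y12.0
G1 X4.7 Y11.0
G1 X3.3 Y7.4
G1 X5.2 Y4.1
G1 X9.0 Y3.5
G1 X11.8 Y6.0
G1 X11.5 Y9.9
; layer 4
G0 Z7.0
G0 X10.6 Y9.3
G1 X8.3 Y11.0
G1 X5.5 Y10.1
G1 X4.4 Y7.5
G1 X5.8 Y5.0
G1 X8.6 Y4.5
G1 X10.7 Y6.5
G1 X10.6 Y9.3
; layer 5
G0 Z8.7
G0 X9.6 Y8.8
G1 X8.1 Y9.9
G1 X6.2 Y9.3
G1 X5.5 Y7.6
G1 X6.4 Y5.9
G1 X8.3 Y5.6
G1 X9.7 Y6.9
G1 X9.6 Y8.8
; layer 6
G0 Z10.5
G0 X8.7 Y8.2
G1 X7.9 Y8.8
G1 X7.0 Y8.5
G1 X6.6 Y7.6
G1 X7.1 Y6.8
G1 X8.0 Y6.6
G1 X8.7 Y7.3
G1 X8.7 Y8.2
M2 ; end

The solid is a regular 7-sided pyramid, base circumscribed radius ≈ 7.7 mm, apex at z ≈ 12.2 mm. Slicing at Δz = 1.7 mm — 7 equal slices spanning the solid's height, so layer i sits at z = i·h/7 — gives 6 non-empty perimeters. Each is a 7-segment closed polygon; G0 lifts to the layer z and rapids to the start vertex, then G1 traces the edges. The cross-section shrinks linearly with z (the slice at the apex is degenerate and omitted).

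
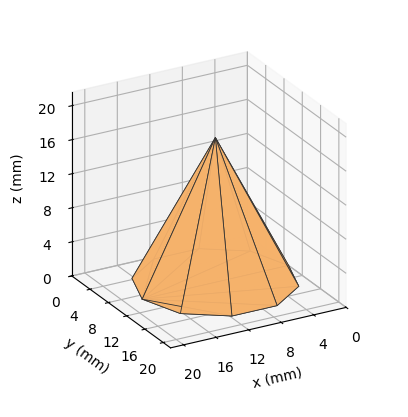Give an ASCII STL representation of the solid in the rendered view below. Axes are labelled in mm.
Reading the render: the shape is a regular 10-sided pyramid, base circumscribed radius ≈ 9 mm, apex at z ≈ 17 mm (dimensions read to the nearest mm from the axis ticks). For the STL, each face is triangulated and given an outward normal.

solid part
  facet normal 0.0000 0.0000 -1.0000
    outer loop
      vertex 11.78 17.56 0.00
      vertex 16.28 14.29 0.00
      vertex 18.00 9.00 0.00
    endloop
  endfacet
  facet normal 0.0000 0.0000 -1.0000
    outer loop
      vertex 6.22 17.56 0.00
      vertex 11.78 17.56 0.00
      vertex 18.00 9.00 0.00
    endloop
  endfacet
  facet normal 0.0000 0.0000 -1.0000
    outer loop
      vertex 1.72 14.29 0.00
      vertex 6.22 17.56 0.00
      vertex 18.00 9.00 0.00
    endloop
  endfacet
  facet normal 0.0000 0.0000 -1.0000
    outer loop
      vertex 0.00 9.00 0.00
      vertex 1.72 14.29 0.00
      vertex 18.00 9.00 0.00
    endloop
  endfacet
  facet normal 0.0000 0.0000 -1.0000
    outer loop
      vertex 1.72 3.71 0.00
      vertex 0.00 9.00 0.00
      vertex 18.00 9.00 0.00
    endloop
  endfacet
  facet normal 0.0000 0.0000 -1.0000
    outer loop
      vertex 6.22 0.44 0.00
      vertex 1.72 3.71 0.00
      vertex 18.00 9.00 0.00
    endloop
  endfacet
  facet normal 0.0000 0.0000 -1.0000
    outer loop
      vertex 11.78 0.44 0.00
      vertex 6.22 0.44 0.00
      vertex 18.00 9.00 0.00
    endloop
  endfacet
  facet normal 0.0000 0.0000 -1.0000
    outer loop
      vertex 16.28 3.71 0.00
      vertex 11.78 0.44 0.00
      vertex 18.00 9.00 0.00
    endloop
  endfacet
  facet normal 0.8494 0.2762 0.4497
    outer loop
      vertex 18.00 9.00 0.00
      vertex 16.28 14.29 0.00
      vertex 9.00 9.00 17.00
    endloop
  endfacet
  facet normal 0.5251 0.7226 0.4497
    outer loop
      vertex 16.28 14.29 0.00
      vertex 11.78 17.56 0.00
      vertex 9.00 9.00 17.00
    endloop
  endfacet
  facet normal 0.0000 0.8932 0.4497
    outer loop
      vertex 11.78 17.56 0.00
      vertex 6.22 17.56 0.00
      vertex 9.00 9.00 17.00
    endloop
  endfacet
  facet normal -0.5251 0.7226 0.4497
    outer loop
      vertex 6.22 17.56 0.00
      vertex 1.72 14.29 0.00
      vertex 9.00 9.00 17.00
    endloop
  endfacet
  facet normal -0.8494 0.2762 0.4497
    outer loop
      vertex 1.72 14.29 0.00
      vertex 0.00 9.00 0.00
      vertex 9.00 9.00 17.00
    endloop
  endfacet
  facet normal -0.8494 -0.2762 0.4497
    outer loop
      vertex 0.00 9.00 0.00
      vertex 1.72 3.71 0.00
      vertex 9.00 9.00 17.00
    endloop
  endfacet
  facet normal -0.5251 -0.7226 0.4497
    outer loop
      vertex 1.72 3.71 0.00
      vertex 6.22 0.44 0.00
      vertex 9.00 9.00 17.00
    endloop
  endfacet
  facet normal 0.0000 -0.8932 0.4497
    outer loop
      vertex 6.22 0.44 0.00
      vertex 11.78 0.44 0.00
      vertex 9.00 9.00 17.00
    endloop
  endfacet
  facet normal 0.5251 -0.7226 0.4497
    outer loop
      vertex 11.78 0.44 0.00
      vertex 16.28 3.71 0.00
      vertex 9.00 9.00 17.00
    endloop
  endfacet
  facet normal 0.8494 -0.2762 0.4497
    outer loop
      vertex 16.28 3.71 0.00
      vertex 18.00 9.00 0.00
      vertex 9.00 9.00 17.00
    endloop
  endfacet
endsolid part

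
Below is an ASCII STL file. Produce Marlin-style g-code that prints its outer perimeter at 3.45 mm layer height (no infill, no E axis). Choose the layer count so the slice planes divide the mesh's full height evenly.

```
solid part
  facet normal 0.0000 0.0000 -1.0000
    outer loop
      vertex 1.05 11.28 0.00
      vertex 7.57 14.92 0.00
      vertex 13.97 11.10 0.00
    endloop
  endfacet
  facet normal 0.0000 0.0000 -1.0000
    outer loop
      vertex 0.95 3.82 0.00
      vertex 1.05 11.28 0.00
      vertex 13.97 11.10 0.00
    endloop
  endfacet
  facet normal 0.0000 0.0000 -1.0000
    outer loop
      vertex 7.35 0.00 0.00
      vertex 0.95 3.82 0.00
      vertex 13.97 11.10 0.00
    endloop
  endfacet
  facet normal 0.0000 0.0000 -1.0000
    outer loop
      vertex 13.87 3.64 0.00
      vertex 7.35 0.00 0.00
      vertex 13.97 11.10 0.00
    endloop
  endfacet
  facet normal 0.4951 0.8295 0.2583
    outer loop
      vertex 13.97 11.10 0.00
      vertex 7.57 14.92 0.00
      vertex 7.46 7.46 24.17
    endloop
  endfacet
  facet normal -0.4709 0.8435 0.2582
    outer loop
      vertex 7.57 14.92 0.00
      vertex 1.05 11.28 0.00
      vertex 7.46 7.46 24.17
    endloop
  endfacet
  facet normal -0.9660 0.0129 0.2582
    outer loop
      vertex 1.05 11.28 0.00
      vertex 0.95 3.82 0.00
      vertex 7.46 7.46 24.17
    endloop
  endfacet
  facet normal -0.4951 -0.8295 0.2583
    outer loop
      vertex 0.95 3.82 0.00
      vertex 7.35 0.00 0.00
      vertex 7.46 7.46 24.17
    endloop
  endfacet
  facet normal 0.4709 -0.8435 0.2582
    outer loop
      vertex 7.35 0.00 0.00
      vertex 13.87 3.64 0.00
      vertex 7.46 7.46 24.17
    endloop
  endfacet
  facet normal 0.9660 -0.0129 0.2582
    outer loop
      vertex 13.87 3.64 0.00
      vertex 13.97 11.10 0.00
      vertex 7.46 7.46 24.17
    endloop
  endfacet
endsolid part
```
; perimeter-only toolpath
G21 ; units = mm
G90 ; absolute positioning
G28 ; home
; layer 1
G0 Z3.45
G0 X13.04 Y10.58
G1 X7.55 Y13.85
G1 X1.97 Y10.73
G1 X1.88 Y4.34
G1 X7.37 Y1.07
G1 X12.95 Y4.19
G1 X13.04 Y10.58
; layer 2
G0 Z6.91
G0 X12.11 Y10.06
G1 X7.54 Y12.79
G1 X2.88 Y10.19
G1 X2.81 Y4.86
G1 X7.38 Y2.13
G1 X12.04 Y4.73
G1 X12.11 Y10.06
; layer 3
G0 Z10.36
G0 X11.18 Y9.54
G1 X7.52 Y11.72
G1 X3.80 Y9.64
G1 X3.74 Y5.38
G1 X7.40 Y3.20
G1 X11.12 Y5.28
G1 X11.18 Y9.54
; layer 4
G0 Z13.81
G0 X10.25 Y9.02
G1 X7.51 Y10.66
G1 X4.71 Y9.10
G1 X4.67 Y5.90
G1 X7.41 Y4.26
G1 X10.21 Y5.82
G1 X10.25 Y9.02
; layer 5
G0 Z17.26
G0 X9.32 Y8.50
G1 X7.49 Y9.59
G1 X5.63 Y8.55
G1 X5.60 Y6.42
G1 X7.43 Y5.33
G1 X9.29 Y6.37
G1 X9.32 Y8.50
; layer 6
G0 Z20.72
G0 X8.39 Y7.98
G1 X7.48 Y8.53
G1 X6.54 Y8.01
G1 X6.53 Y6.94
G1 X7.44 Y6.39
G1 X8.38 Y6.91
G1 X8.39 Y7.98
M2 ; end

The solid is a regular 6-sided pyramid, base circumscribed radius ≈ 7.46 mm, apex at z ≈ 24.2 mm. Slicing at Δz = 3.45 mm — 7 equal slices spanning the solid's height, so layer i sits at z = i·h/7 — gives 6 non-empty perimeters. Each is a 6-segment closed polygon; G0 lifts to the layer z and rapids to the start vertex, then G1 traces the edges. The cross-section shrinks linearly with z (the slice at the apex is degenerate and omitted).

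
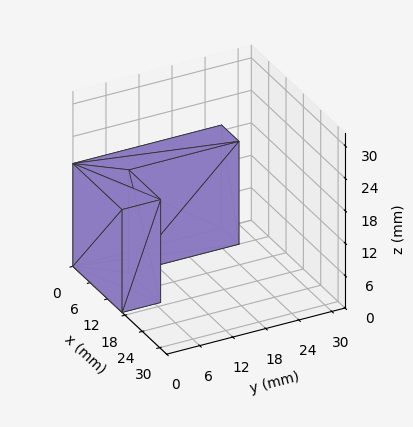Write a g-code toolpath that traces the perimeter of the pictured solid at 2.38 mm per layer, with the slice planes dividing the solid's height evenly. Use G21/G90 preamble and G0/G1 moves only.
Reading the render: the shape is an L-shaped prism: outer 17 × 27 mm, arm thicknesses ≈ 7 mm (horizontal) and 6 mm (vertical), extruded 19 mm in z (dimensions read to the nearest mm from the axis ticks). For the g-code, the solid's height is divided into equal slices at the stated Δz and each level perimeter traced with G1 moves after a G0 lift.

; perimeter-only toolpath
G21 ; units = mm
G90 ; absolute positioning
G28 ; home
; layer 1
G0 Z2.38
G0 X0.00 Y0.00
G1 X17.00 Y0.00
G1 X17.00 Y7.00
G1 X6.00 Y7.00
G1 X6.00 Y27.00
G1 X0.00 Y27.00
G1 X0.00 Y0.00
; layer 2
G0 Z4.75
G0 X0.00 Y0.00
G1 X17.00 Y0.00
G1 X17.00 Y7.00
G1 X6.00 Y7.00
G1 X6.00 Y27.00
G1 X0.00 Y27.00
G1 X0.00 Y0.00
; layer 3
G0 Z7.12
G0 X0.00 Y0.00
G1 X17.00 Y0.00
G1 X17.00 Y7.00
G1 X6.00 Y7.00
G1 X6.00 Y27.00
G1 X0.00 Y27.00
G1 X0.00 Y0.00
; layer 4
G0 Z9.50
G0 X0.00 Y0.00
G1 X17.00 Y0.00
G1 X17.00 Y7.00
G1 X6.00 Y7.00
G1 X6.00 Y27.00
G1 X0.00 Y27.00
G1 X0.00 Y0.00
; layer 5
G0 Z11.88
G0 X0.00 Y0.00
G1 X17.00 Y0.00
G1 X17.00 Y7.00
G1 X6.00 Y7.00
G1 X6.00 Y27.00
G1 X0.00 Y27.00
G1 X0.00 Y0.00
; layer 6
G0 Z14.25
G0 X0.00 Y0.00
G1 X17.00 Y0.00
G1 X17.00 Y7.00
G1 X6.00 Y7.00
G1 X6.00 Y27.00
G1 X0.00 Y27.00
G1 X0.00 Y0.00
; layer 7
G0 Z16.62
G0 X0.00 Y0.00
G1 X17.00 Y0.00
G1 X17.00 Y7.00
G1 X6.00 Y7.00
G1 X6.00 Y27.00
G1 X0.00 Y27.00
G1 X0.00 Y0.00
; layer 8
G0 Z19.00
G0 X0.00 Y0.00
G1 X17.00 Y0.00
G1 X17.00 Y7.00
G1 X6.00 Y7.00
G1 X6.00 Y27.00
G1 X0.00 Y27.00
G1 X0.00 Y0.00
M2 ; end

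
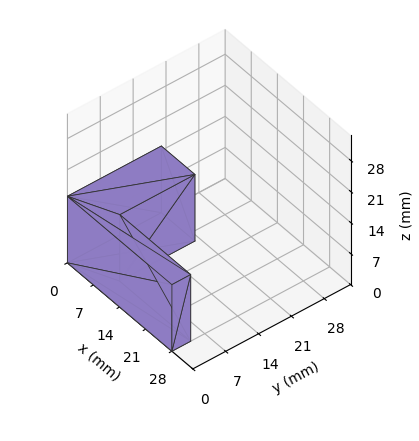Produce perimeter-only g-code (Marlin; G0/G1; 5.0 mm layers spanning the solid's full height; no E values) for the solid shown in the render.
Reading the render: the shape is an L-shaped prism: outer 28 × 20 mm, arm thicknesses ≈ 4 mm (horizontal) and 9 mm (vertical), extruded 15 mm in z (dimensions read to the nearest mm from the axis ticks). For the g-code, the solid's height is divided into equal slices at the stated Δz and each level perimeter traced with G1 moves after a G0 lift.

; perimeter-only toolpath
G21 ; units = mm
G90 ; absolute positioning
G28 ; home
; layer 1
G0 Z5.0
G0 X0.0 Y0.0
G1 X28.0 Y0.0
G1 X28.0 Y4.0
G1 X9.0 Y4.0
G1 X9.0 Y20.0
G1 X0.0 Y20.0
G1 X0.0 Y0.0
; layer 2
G0 Z10.0
G0 X0.0 Y0.0
G1 X28.0 Y0.0
G1 X28.0 Y4.0
G1 X9.0 Y4.0
G1 X9.0 Y20.0
G1 X0.0 Y20.0
G1 X0.0 Y0.0
; layer 3
G0 Z15.0
G0 X0.0 Y0.0
G1 X28.0 Y0.0
G1 X28.0 Y4.0
G1 X9.0 Y4.0
G1 X9.0 Y20.0
G1 X0.0 Y20.0
G1 X0.0 Y0.0
M2 ; end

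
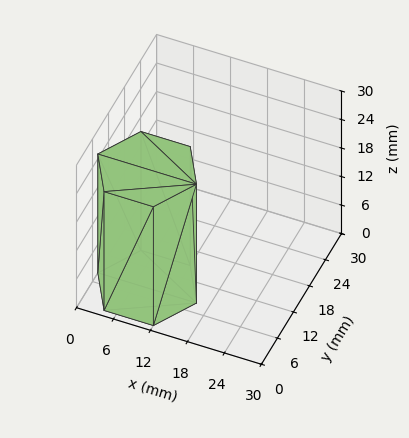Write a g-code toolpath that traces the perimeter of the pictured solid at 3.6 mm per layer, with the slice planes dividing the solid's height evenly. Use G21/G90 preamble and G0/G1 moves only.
Reading the render: the shape is a regular 6-sided prism (a cylinder approximated with 6 flat sides), circumscribed radius ≈ 8 mm, height ≈ 25 mm (dimensions read to the nearest mm from the axis ticks). For the g-code, the solid's height is divided into equal slices at the stated Δz and each level perimeter traced with G1 moves after a G0 lift.

; perimeter-only toolpath
G21 ; units = mm
G90 ; absolute positioning
G28 ; home
; layer 1
G0 Z3.6
G0 X16.0 Y8.0
G1 X12.0 Y14.9
G1 X4.0 Y14.9
G1 X0.0 Y8.0
G1 X4.0 Y1.1
G1 X12.0 Y1.1
G1 X16.0 Y8.0
; layer 2
G0 Z7.1
G0 X16.0 Y8.0
G1 X12.0 Y14.9
G1 X4.0 Y14.9
G1 X0.0 Y8.0
G1 X4.0 Y1.1
G1 X12.0 Y1.1
G1 X16.0 Y8.0
; layer 3
G0 Z10.7
G0 X16.0 Y8.0
G1 X12.0 Y14.9
G1 X4.0 Y14.9
G1 X0.0 Y8.0
G1 X4.0 Y1.1
G1 X12.0 Y1.1
G1 X16.0 Y8.0
; layer 4
G0 Z14.3
G0 X16.0 Y8.0
G1 X12.0 Y14.9
G1 X4.0 Y14.9
G1 X0.0 Y8.0
G1 X4.0 Y1.1
G1 X12.0 Y1.1
G1 X16.0 Y8.0
; layer 5
G0 Z17.9
G0 X16.0 Y8.0
G1 X12.0 Y14.9
G1 X4.0 Y14.9
G1 X0.0 Y8.0
G1 X4.0 Y1.1
G1 X12.0 Y1.1
G1 X16.0 Y8.0
; layer 6
G0 Z21.4
G0 X16.0 Y8.0
G1 X12.0 Y14.9
G1 X4.0 Y14.9
G1 X0.0 Y8.0
G1 X4.0 Y1.1
G1 X12.0 Y1.1
G1 X16.0 Y8.0
; layer 7
G0 Z25.0
G0 X16.0 Y8.0
G1 X12.0 Y14.9
G1 X4.0 Y14.9
G1 X0.0 Y8.0
G1 X4.0 Y1.1
G1 X12.0 Y1.1
G1 X16.0 Y8.0
M2 ; end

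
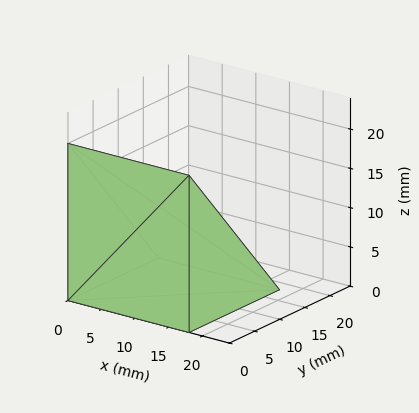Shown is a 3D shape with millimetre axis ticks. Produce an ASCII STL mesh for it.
Reading the render: the shape is a wedge (ramp): 18 × 18 mm base, rising to 20 mm along the y=0 edge and sloping linearly to z=0 at y=18 (dimensions read to the nearest mm from the axis ticks). For the STL, each face is triangulated and given an outward normal.

solid part
  facet normal 0.0000 0.0000 -1.0000
    outer loop
      vertex 18.00 18.00 0.00
      vertex 18.00 0.00 0.00
      vertex 0.00 0.00 0.00
    endloop
  endfacet
  facet normal 0.0000 0.0000 -1.0000
    outer loop
      vertex 0.00 18.00 0.00
      vertex 18.00 18.00 0.00
      vertex 0.00 0.00 0.00
    endloop
  endfacet
  facet normal 0.0000 -1.0000 0.0000
    outer loop
      vertex 0.00 0.00 0.00
      vertex 18.00 0.00 0.00
      vertex 18.00 0.00 20.00
    endloop
  endfacet
  facet normal 0.0000 -1.0000 0.0000
    outer loop
      vertex 0.00 0.00 0.00
      vertex 18.00 0.00 20.00
      vertex 0.00 0.00 20.00
    endloop
  endfacet
  facet normal 0.0000 0.7433 0.6690
    outer loop
      vertex 0.00 0.00 20.00
      vertex 18.00 0.00 20.00
      vertex 18.00 18.00 0.00
    endloop
  endfacet
  facet normal 0.0000 0.7433 0.6690
    outer loop
      vertex 0.00 0.00 20.00
      vertex 18.00 18.00 0.00
      vertex 0.00 18.00 0.00
    endloop
  endfacet
  facet normal -1.0000 0.0000 0.0000
    outer loop
      vertex 0.00 0.00 20.00
      vertex 0.00 18.00 0.00
      vertex 0.00 0.00 0.00
    endloop
  endfacet
  facet normal 1.0000 0.0000 0.0000
    outer loop
      vertex 18.00 0.00 0.00
      vertex 18.00 18.00 0.00
      vertex 18.00 0.00 20.00
    endloop
  endfacet
endsolid part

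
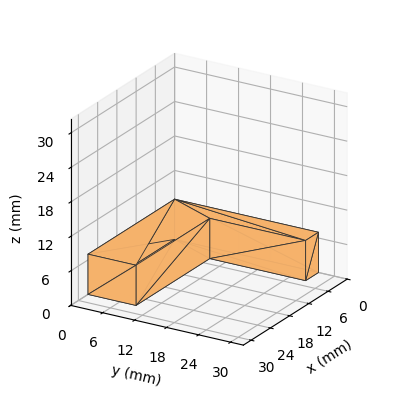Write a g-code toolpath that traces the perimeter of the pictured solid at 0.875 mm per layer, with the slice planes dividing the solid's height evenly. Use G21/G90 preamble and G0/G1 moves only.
Reading the render: the shape is an L-shaped prism: outer 27 × 27 mm, arm thicknesses ≈ 9 mm (horizontal) and 4 mm (vertical), extruded 7 mm in z (dimensions read to the nearest mm from the axis ticks). For the g-code, the solid's height is divided into equal slices at the stated Δz and each level perimeter traced with G1 moves after a G0 lift.

; perimeter-only toolpath
G21 ; units = mm
G90 ; absolute positioning
G28 ; home
; layer 1
G0 Z0.875
G0 X0.000 Y0.000
G1 X27.000 Y0.000
G1 X27.000 Y9.000
G1 X4.000 Y9.000
G1 X4.000 Y27.000
G1 X0.000 Y27.000
G1 X0.000 Y0.000
; layer 2
G0 Z1.750
G0 X0.000 Y0.000
G1 X27.000 Y0.000
G1 X27.000 Y9.000
G1 X4.000 Y9.000
G1 X4.000 Y27.000
G1 X0.000 Y27.000
G1 X0.000 Y0.000
; layer 3
G0 Z2.625
G0 X0.000 Y0.000
G1 X27.000 Y0.000
G1 X27.000 Y9.000
G1 X4.000 Y9.000
G1 X4.000 Y27.000
G1 X0.000 Y27.000
G1 X0.000 Y0.000
; layer 4
G0 Z3.500
G0 X0.000 Y0.000
G1 X27.000 Y0.000
G1 X27.000 Y9.000
G1 X4.000 Y9.000
G1 X4.000 Y27.000
G1 X0.000 Y27.000
G1 X0.000 Y0.000
; layer 5
G0 Z4.375
G0 X0.000 Y0.000
G1 X27.000 Y0.000
G1 X27.000 Y9.000
G1 X4.000 Y9.000
G1 X4.000 Y27.000
G1 X0.000 Y27.000
G1 X0.000 Y0.000
; layer 6
G0 Z5.250
G0 X0.000 Y0.000
G1 X27.000 Y0.000
G1 X27.000 Y9.000
G1 X4.000 Y9.000
G1 X4.000 Y27.000
G1 X0.000 Y27.000
G1 X0.000 Y0.000
; layer 7
G0 Z6.125
G0 X0.000 Y0.000
G1 X27.000 Y0.000
G1 X27.000 Y9.000
G1 X4.000 Y9.000
G1 X4.000 Y27.000
G1 X0.000 Y27.000
G1 X0.000 Y0.000
; layer 8
G0 Z7.000
G0 X0.000 Y0.000
G1 X27.000 Y0.000
G1 X27.000 Y9.000
G1 X4.000 Y9.000
G1 X4.000 Y27.000
G1 X0.000 Y27.000
G1 X0.000 Y0.000
M2 ; end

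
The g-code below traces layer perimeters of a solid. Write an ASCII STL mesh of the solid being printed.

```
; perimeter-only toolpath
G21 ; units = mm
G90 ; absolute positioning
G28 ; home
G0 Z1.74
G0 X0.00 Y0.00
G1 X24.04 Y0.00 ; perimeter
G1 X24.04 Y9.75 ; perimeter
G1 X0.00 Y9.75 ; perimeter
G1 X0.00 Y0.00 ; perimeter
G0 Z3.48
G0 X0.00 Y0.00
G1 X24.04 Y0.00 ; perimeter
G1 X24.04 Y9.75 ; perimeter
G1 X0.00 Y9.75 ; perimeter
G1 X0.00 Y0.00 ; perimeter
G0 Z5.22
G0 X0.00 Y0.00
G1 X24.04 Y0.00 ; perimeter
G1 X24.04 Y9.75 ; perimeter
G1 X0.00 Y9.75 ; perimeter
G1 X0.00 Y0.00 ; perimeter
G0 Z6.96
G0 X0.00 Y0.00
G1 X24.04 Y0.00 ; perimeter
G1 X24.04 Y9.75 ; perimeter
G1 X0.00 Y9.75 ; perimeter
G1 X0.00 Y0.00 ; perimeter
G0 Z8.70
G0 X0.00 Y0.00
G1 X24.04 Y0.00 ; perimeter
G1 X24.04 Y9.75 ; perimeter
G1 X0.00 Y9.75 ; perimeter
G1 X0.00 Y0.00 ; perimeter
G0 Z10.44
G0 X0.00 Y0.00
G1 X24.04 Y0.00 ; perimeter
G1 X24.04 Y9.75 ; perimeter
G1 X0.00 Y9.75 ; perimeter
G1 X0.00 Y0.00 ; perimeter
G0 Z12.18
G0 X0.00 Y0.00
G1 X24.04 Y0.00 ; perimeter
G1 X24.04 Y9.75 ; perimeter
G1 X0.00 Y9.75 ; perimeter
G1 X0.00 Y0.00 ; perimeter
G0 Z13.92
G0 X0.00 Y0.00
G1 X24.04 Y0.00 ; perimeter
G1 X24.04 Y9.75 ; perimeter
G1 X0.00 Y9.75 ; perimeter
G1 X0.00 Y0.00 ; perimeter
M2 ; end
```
solid part
  facet normal 0.0000 0.0000 -1.0000
    outer loop
      vertex 24.04 9.75 0.00
      vertex 24.04 0.00 0.00
      vertex 0.00 0.00 0.00
    endloop
  endfacet
  facet normal 0.0000 0.0000 -1.0000
    outer loop
      vertex 0.00 9.75 0.00
      vertex 24.04 9.75 0.00
      vertex 0.00 0.00 0.00
    endloop
  endfacet
  facet normal 0.0000 0.0000 1.0000
    outer loop
      vertex 0.00 0.00 13.92
      vertex 24.04 0.00 13.92
      vertex 24.04 9.75 13.92
    endloop
  endfacet
  facet normal 0.0000 0.0000 1.0000
    outer loop
      vertex 0.00 0.00 13.92
      vertex 24.04 9.75 13.92
      vertex 0.00 9.75 13.92
    endloop
  endfacet
  facet normal 0.0000 -1.0000 0.0000
    outer loop
      vertex 0.00 0.00 0.00
      vertex 24.04 0.00 0.00
      vertex 24.04 0.00 13.92
    endloop
  endfacet
  facet normal 0.0000 -1.0000 0.0000
    outer loop
      vertex 0.00 0.00 0.00
      vertex 24.04 0.00 13.92
      vertex 0.00 0.00 13.92
    endloop
  endfacet
  facet normal 0.0000 1.0000 0.0000
    outer loop
      vertex 24.04 9.75 13.92
      vertex 24.04 9.75 0.00
      vertex 0.00 9.75 0.00
    endloop
  endfacet
  facet normal 0.0000 1.0000 0.0000
    outer loop
      vertex 0.00 9.75 13.92
      vertex 24.04 9.75 13.92
      vertex 0.00 9.75 0.00
    endloop
  endfacet
  facet normal -1.0000 0.0000 0.0000
    outer loop
      vertex 0.00 9.75 13.92
      vertex 0.00 9.75 0.00
      vertex 0.00 0.00 0.00
    endloop
  endfacet
  facet normal -1.0000 0.0000 0.0000
    outer loop
      vertex 0.00 0.00 13.92
      vertex 0.00 9.75 13.92
      vertex 0.00 0.00 0.00
    endloop
  endfacet
  facet normal 1.0000 0.0000 0.0000
    outer loop
      vertex 24.04 0.00 0.00
      vertex 24.04 9.75 0.00
      vertex 24.04 9.75 13.92
    endloop
  endfacet
  facet normal 1.0000 0.0000 0.0000
    outer loop
      vertex 24.04 0.00 0.00
      vertex 24.04 9.75 13.92
      vertex 24.04 0.00 13.92
    endloop
  endfacet
endsolid part

The G0 Z moves step by Δz≈1.74 mm. Every layer's G1 loop is the same polygon, so the solid is a straight extrusion of it from z=0 to z≈13.9. Closing with flat bottom and top caps and triangulating gives 12 facets — a rectangular box, roughly 24 × 9.75 mm footprint and 13.9 mm tall.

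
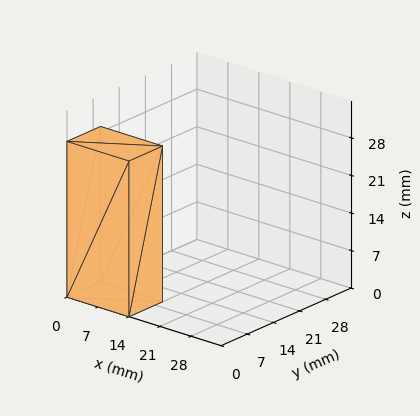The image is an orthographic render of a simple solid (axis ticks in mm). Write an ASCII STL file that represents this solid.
Reading the render: the shape is a rectangular box, roughly 14 × 9 mm footprint and 29 mm tall (dimensions read to the nearest mm from the axis ticks). For the STL, each face is triangulated and given an outward normal.

solid part
  facet normal 0.0000 0.0000 -1.0000
    outer loop
      vertex 14.00 9.00 0.00
      vertex 14.00 0.00 0.00
      vertex 0.00 0.00 0.00
    endloop
  endfacet
  facet normal 0.0000 0.0000 -1.0000
    outer loop
      vertex 0.00 9.00 0.00
      vertex 14.00 9.00 0.00
      vertex 0.00 0.00 0.00
    endloop
  endfacet
  facet normal 0.0000 0.0000 1.0000
    outer loop
      vertex 0.00 0.00 29.00
      vertex 14.00 0.00 29.00
      vertex 14.00 9.00 29.00
    endloop
  endfacet
  facet normal 0.0000 0.0000 1.0000
    outer loop
      vertex 0.00 0.00 29.00
      vertex 14.00 9.00 29.00
      vertex 0.00 9.00 29.00
    endloop
  endfacet
  facet normal 0.0000 -1.0000 0.0000
    outer loop
      vertex 0.00 0.00 0.00
      vertex 14.00 0.00 0.00
      vertex 14.00 0.00 29.00
    endloop
  endfacet
  facet normal 0.0000 -1.0000 0.0000
    outer loop
      vertex 0.00 0.00 0.00
      vertex 14.00 0.00 29.00
      vertex 0.00 0.00 29.00
    endloop
  endfacet
  facet normal 0.0000 1.0000 0.0000
    outer loop
      vertex 14.00 9.00 29.00
      vertex 14.00 9.00 0.00
      vertex 0.00 9.00 0.00
    endloop
  endfacet
  facet normal 0.0000 1.0000 0.0000
    outer loop
      vertex 0.00 9.00 29.00
      vertex 14.00 9.00 29.00
      vertex 0.00 9.00 0.00
    endloop
  endfacet
  facet normal -1.0000 0.0000 0.0000
    outer loop
      vertex 0.00 9.00 29.00
      vertex 0.00 9.00 0.00
      vertex 0.00 0.00 0.00
    endloop
  endfacet
  facet normal -1.0000 0.0000 0.0000
    outer loop
      vertex 0.00 0.00 29.00
      vertex 0.00 9.00 29.00
      vertex 0.00 0.00 0.00
    endloop
  endfacet
  facet normal 1.0000 0.0000 0.0000
    outer loop
      vertex 14.00 0.00 0.00
      vertex 14.00 9.00 0.00
      vertex 14.00 9.00 29.00
    endloop
  endfacet
  facet normal 1.0000 0.0000 0.0000
    outer loop
      vertex 14.00 0.00 0.00
      vertex 14.00 9.00 29.00
      vertex 14.00 0.00 29.00
    endloop
  endfacet
endsolid part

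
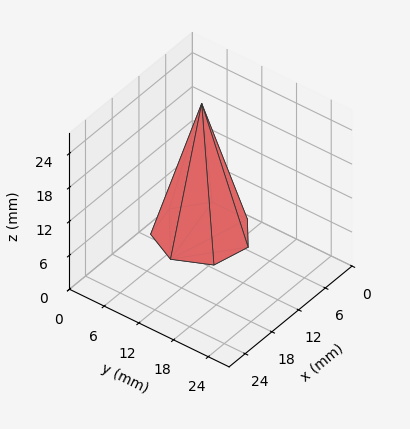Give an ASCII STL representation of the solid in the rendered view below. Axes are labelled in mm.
Reading the render: the shape is a regular 7-sided pyramid, base circumscribed radius ≈ 7 mm, apex at z ≈ 23 mm (dimensions read to the nearest mm from the axis ticks). For the STL, each face is triangulated and given an outward normal.

solid part
  facet normal 0.0000 0.0000 -1.0000
    outer loop
      vertex 5.44 13.82 0.00
      vertex 11.36 12.47 0.00
      vertex 14.00 7.00 0.00
    endloop
  endfacet
  facet normal 0.0000 0.0000 -1.0000
    outer loop
      vertex 0.69 10.04 0.00
      vertex 5.44 13.82 0.00
      vertex 14.00 7.00 0.00
    endloop
  endfacet
  facet normal 0.0000 0.0000 -1.0000
    outer loop
      vertex 0.69 3.96 0.00
      vertex 0.69 10.04 0.00
      vertex 14.00 7.00 0.00
    endloop
  endfacet
  facet normal 0.0000 0.0000 -1.0000
    outer loop
      vertex 5.44 0.18 0.00
      vertex 0.69 3.96 0.00
      vertex 14.00 7.00 0.00
    endloop
  endfacet
  facet normal 0.0000 0.0000 -1.0000
    outer loop
      vertex 11.36 1.53 0.00
      vertex 5.44 0.18 0.00
      vertex 14.00 7.00 0.00
    endloop
  endfacet
  facet normal 0.8686 0.4192 0.2643
    outer loop
      vertex 14.00 7.00 0.00
      vertex 11.36 12.47 0.00
      vertex 7.00 7.00 23.00
    endloop
  endfacet
  facet normal 0.2144 0.9403 0.2643
    outer loop
      vertex 11.36 12.47 0.00
      vertex 5.44 13.82 0.00
      vertex 7.00 7.00 23.00
    endloop
  endfacet
  facet normal -0.6005 0.7546 0.2645
    outer loop
      vertex 5.44 13.82 0.00
      vertex 0.69 10.04 0.00
      vertex 7.00 7.00 23.00
    endloop
  endfacet
  facet normal -0.9644 0.0000 0.2646
    outer loop
      vertex 0.69 10.04 0.00
      vertex 0.69 3.96 0.00
      vertex 7.00 7.00 23.00
    endloop
  endfacet
  facet normal -0.6005 -0.7546 0.2645
    outer loop
      vertex 0.69 3.96 0.00
      vertex 5.44 0.18 0.00
      vertex 7.00 7.00 23.00
    endloop
  endfacet
  facet normal 0.2144 -0.9403 0.2643
    outer loop
      vertex 5.44 0.18 0.00
      vertex 11.36 1.53 0.00
      vertex 7.00 7.00 23.00
    endloop
  endfacet
  facet normal 0.8686 -0.4192 0.2643
    outer loop
      vertex 11.36 1.53 0.00
      vertex 14.00 7.00 0.00
      vertex 7.00 7.00 23.00
    endloop
  endfacet
endsolid part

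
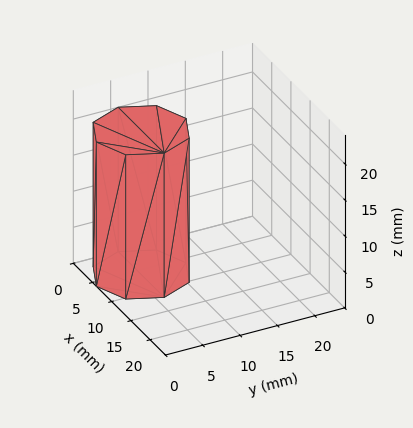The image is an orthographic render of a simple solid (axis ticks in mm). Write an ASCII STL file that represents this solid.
Reading the render: the shape is a regular 8-sided prism (a cylinder approximated with 8 flat sides), circumscribed radius ≈ 6 mm, height ≈ 20 mm (dimensions read to the nearest mm from the axis ticks). For the STL, each face is triangulated and given an outward normal.

solid part
  facet normal 0.0000 0.0000 -1.0000
    outer loop
      vertex 6.000 12.000 0.000
      vertex 10.243 10.243 0.000
      vertex 12.000 6.000 0.000
    endloop
  endfacet
  facet normal 0.0000 0.0000 -1.0000
    outer loop
      vertex 1.757 10.243 0.000
      vertex 6.000 12.000 0.000
      vertex 12.000 6.000 0.000
    endloop
  endfacet
  facet normal 0.0000 0.0000 -1.0000
    outer loop
      vertex 0.000 6.000 0.000
      vertex 1.757 10.243 0.000
      vertex 12.000 6.000 0.000
    endloop
  endfacet
  facet normal 0.0000 0.0000 -1.0000
    outer loop
      vertex 1.757 1.757 0.000
      vertex 0.000 6.000 0.000
      vertex 12.000 6.000 0.000
    endloop
  endfacet
  facet normal 0.0000 0.0000 -1.0000
    outer loop
      vertex 6.000 0.000 0.000
      vertex 1.757 1.757 0.000
      vertex 12.000 6.000 0.000
    endloop
  endfacet
  facet normal 0.0000 0.0000 -1.0000
    outer loop
      vertex 10.243 1.757 0.000
      vertex 6.000 0.000 0.000
      vertex 12.000 6.000 0.000
    endloop
  endfacet
  facet normal 0.0000 0.0000 1.0000
    outer loop
      vertex 12.000 6.000 20.000
      vertex 10.243 10.243 20.000
      vertex 6.000 12.000 20.000
    endloop
  endfacet
  facet normal 0.0000 0.0000 1.0000
    outer loop
      vertex 12.000 6.000 20.000
      vertex 6.000 12.000 20.000
      vertex 1.757 10.243 20.000
    endloop
  endfacet
  facet normal 0.0000 0.0000 1.0000
    outer loop
      vertex 12.000 6.000 20.000
      vertex 1.757 10.243 20.000
      vertex 0.000 6.000 20.000
    endloop
  endfacet
  facet normal 0.0000 0.0000 1.0000
    outer loop
      vertex 12.000 6.000 20.000
      vertex 0.000 6.000 20.000
      vertex 1.757 1.757 20.000
    endloop
  endfacet
  facet normal 0.0000 0.0000 1.0000
    outer loop
      vertex 12.000 6.000 20.000
      vertex 1.757 1.757 20.000
      vertex 6.000 0.000 20.000
    endloop
  endfacet
  facet normal 0.0000 0.0000 1.0000
    outer loop
      vertex 12.000 6.000 20.000
      vertex 6.000 0.000 20.000
      vertex 10.243 1.757 20.000
    endloop
  endfacet
  facet normal 0.9239 0.3826 0.0000
    outer loop
      vertex 12.000 6.000 0.000
      vertex 10.243 10.243 0.000
      vertex 10.243 10.243 20.000
    endloop
  endfacet
  facet normal 0.9239 0.3826 0.0000
    outer loop
      vertex 12.000 6.000 0.000
      vertex 10.243 10.243 20.000
      vertex 12.000 6.000 20.000
    endloop
  endfacet
  facet normal 0.3826 0.9239 0.0000
    outer loop
      vertex 10.243 10.243 0.000
      vertex 6.000 12.000 0.000
      vertex 6.000 12.000 20.000
    endloop
  endfacet
  facet normal 0.3826 0.9239 0.0000
    outer loop
      vertex 10.243 10.243 0.000
      vertex 6.000 12.000 20.000
      vertex 10.243 10.243 20.000
    endloop
  endfacet
  facet normal -0.3826 0.9239 0.0000
    outer loop
      vertex 6.000 12.000 0.000
      vertex 1.757 10.243 0.000
      vertex 1.757 10.243 20.000
    endloop
  endfacet
  facet normal -0.3826 0.9239 0.0000
    outer loop
      vertex 6.000 12.000 0.000
      vertex 1.757 10.243 20.000
      vertex 6.000 12.000 20.000
    endloop
  endfacet
  facet normal -0.9239 0.3826 0.0000
    outer loop
      vertex 1.757 10.243 0.000
      vertex 0.000 6.000 0.000
      vertex 0.000 6.000 20.000
    endloop
  endfacet
  facet normal -0.9239 0.3826 0.0000
    outer loop
      vertex 1.757 10.243 0.000
      vertex 0.000 6.000 20.000
      vertex 1.757 10.243 20.000
    endloop
  endfacet
  facet normal -0.9239 -0.3826 0.0000
    outer loop
      vertex 0.000 6.000 0.000
      vertex 1.757 1.757 0.000
      vertex 1.757 1.757 20.000
    endloop
  endfacet
  facet normal -0.9239 -0.3826 0.0000
    outer loop
      vertex 0.000 6.000 0.000
      vertex 1.757 1.757 20.000
      vertex 0.000 6.000 20.000
    endloop
  endfacet
  facet normal -0.3826 -0.9239 0.0000
    outer loop
      vertex 1.757 1.757 0.000
      vertex 6.000 0.000 0.000
      vertex 6.000 0.000 20.000
    endloop
  endfacet
  facet normal -0.3826 -0.9239 0.0000
    outer loop
      vertex 1.757 1.757 0.000
      vertex 6.000 0.000 20.000
      vertex 1.757 1.757 20.000
    endloop
  endfacet
  facet normal 0.3826 -0.9239 0.0000
    outer loop
      vertex 6.000 0.000 0.000
      vertex 10.243 1.757 0.000
      vertex 10.243 1.757 20.000
    endloop
  endfacet
  facet normal 0.3826 -0.9239 0.0000
    outer loop
      vertex 6.000 0.000 0.000
      vertex 10.243 1.757 20.000
      vertex 6.000 0.000 20.000
    endloop
  endfacet
  facet normal 0.9239 -0.3826 0.0000
    outer loop
      vertex 10.243 1.757 0.000
      vertex 12.000 6.000 0.000
      vertex 12.000 6.000 20.000
    endloop
  endfacet
  facet normal 0.9239 -0.3826 0.0000
    outer loop
      vertex 10.243 1.757 0.000
      vertex 12.000 6.000 20.000
      vertex 10.243 1.757 20.000
    endloop
  endfacet
endsolid part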